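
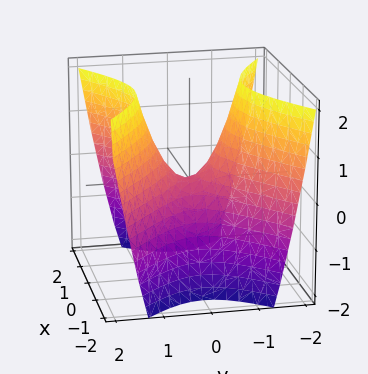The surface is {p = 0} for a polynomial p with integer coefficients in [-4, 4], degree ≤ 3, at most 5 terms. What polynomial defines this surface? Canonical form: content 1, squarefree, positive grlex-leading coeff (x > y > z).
2*x^2 - 3*y^2 + 2*z

First, the degree is 2 — a hyperbolic paraboloid; a quadric.
Then, symmetries: mirror symmetry y ↦ −y ⇒ only even powers of y; mirror symmetry x ↦ −x ⇒ only even powers of x.
Then, observable constraints: it meets the z-axis at z = 0 (among the integer gridlines); one x-axis crossing is at x = 0; it crosses the y-axis at the gridline y = 0.
Finally, matching integer coefficients to the picture gives p.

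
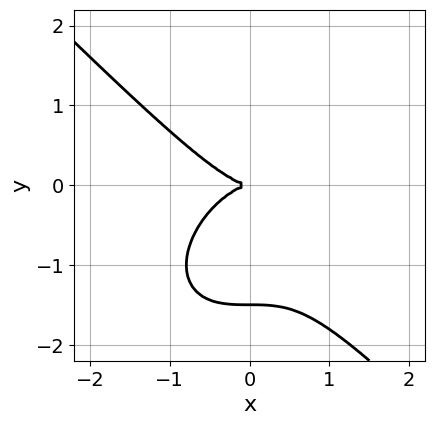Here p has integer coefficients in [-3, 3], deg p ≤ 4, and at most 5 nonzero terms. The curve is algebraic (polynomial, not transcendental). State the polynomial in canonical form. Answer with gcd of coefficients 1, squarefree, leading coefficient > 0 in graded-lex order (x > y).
2*x^3 + 2*y^3 + 3*y^2

(a) deg p = 3. A generic line meets the curve in up to 3 points.
(b) Checking where it meets the axes: it meets the y-axis at y = 0 (among the integer gridlines); it crosses the x-axis at the gridline x = 0.
(c) Fitting integer coefficients to these (and the overall shape) gives p.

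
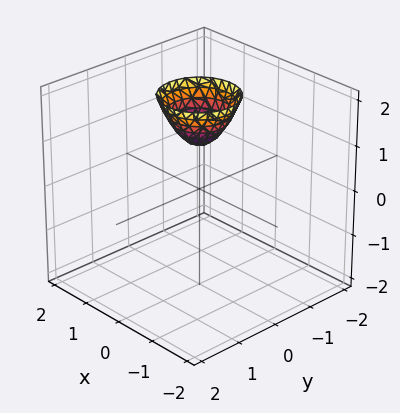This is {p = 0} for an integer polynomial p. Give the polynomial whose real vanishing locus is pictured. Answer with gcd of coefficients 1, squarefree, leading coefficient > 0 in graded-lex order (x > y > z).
Degree: a generic line meets the surface in up to 2 points, so deg p = 2.
By symmetry, the z-axis is an axis of rotation, so x and y enter only as x² + y².
Against the integer gridlines: it crosses the z-axis at the gridline z = 1; it misses every integer gridline on the y-axis; it misses every integer gridline on the x-axis; a circular section at z = 2 has radius between 0 and 1.
Matching integer coefficients to the picture gives p.

3*x^2 + 3*y^2 - 2*z + 2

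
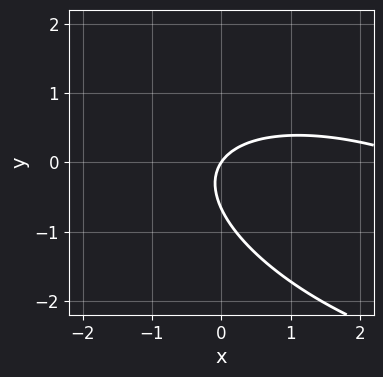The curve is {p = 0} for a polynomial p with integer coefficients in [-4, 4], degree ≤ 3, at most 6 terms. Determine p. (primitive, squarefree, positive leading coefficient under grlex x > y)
Degree: a generic line meets the curve in up to 2 points, so deg p = 2.
From the visible intercepts: it meets the y-axis at y = 0 (among the integer gridlines); one x-axis crossing is at x = 0.
Together with the visible shape, these determine p as stated.

x^2 + 2*x*y + 3*y^2 - 3*x + 2*y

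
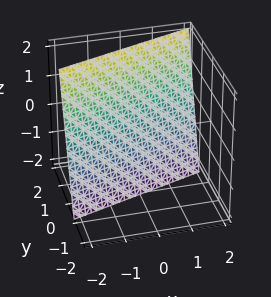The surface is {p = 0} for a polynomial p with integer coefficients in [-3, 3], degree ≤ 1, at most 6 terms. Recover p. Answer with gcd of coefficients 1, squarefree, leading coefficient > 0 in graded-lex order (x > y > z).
First, deg p = 1. The surface is flat (a plane).
Then, checking where it meets the axes: one x-axis crossing is at x = -2; it meets the z-axis at z = -2 (among the integer gridlines).
Finally, together with the visible shape, these determine p as stated.

x - 3*y + z + 2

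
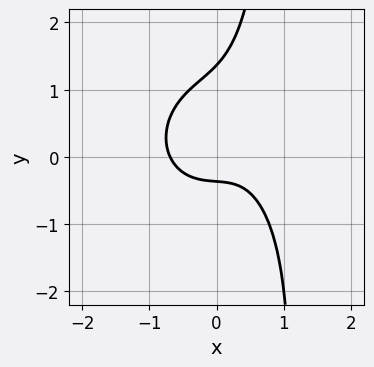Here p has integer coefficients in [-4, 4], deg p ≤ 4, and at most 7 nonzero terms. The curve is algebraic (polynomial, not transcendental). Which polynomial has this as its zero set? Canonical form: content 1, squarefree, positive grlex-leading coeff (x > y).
3*x^3 + 2*x*y^2 - 2*y^2 + 2*y + 1

(a) deg p = 3. The shape is more complex than any degree-2 curve.
(b) Putting this together gives p.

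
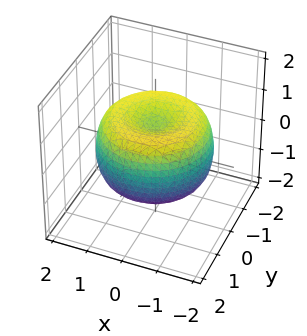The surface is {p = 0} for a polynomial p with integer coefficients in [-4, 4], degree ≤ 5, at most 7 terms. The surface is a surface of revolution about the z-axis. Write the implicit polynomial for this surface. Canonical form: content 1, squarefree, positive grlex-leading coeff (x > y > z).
x^4 + 2*x^2*y^2 + y^4 - 2*x^2 - 2*y^2 + 2*z^2 - 1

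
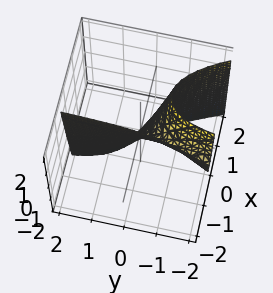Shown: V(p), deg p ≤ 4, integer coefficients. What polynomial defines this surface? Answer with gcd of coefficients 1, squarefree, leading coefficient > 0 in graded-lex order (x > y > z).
(a) The degree is 3 — no degree-2 surface has this shape.
(b) From the visible intercepts: it crosses the y-axis at the gridline y = 0; it meets the x-axis at x = 0 (among the integer gridlines).
(c) Fitting integer coefficients to these (and the overall shape) gives p.

2*x^3 + 3*x*y + x + 2*y + z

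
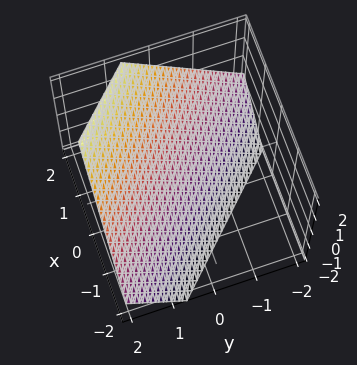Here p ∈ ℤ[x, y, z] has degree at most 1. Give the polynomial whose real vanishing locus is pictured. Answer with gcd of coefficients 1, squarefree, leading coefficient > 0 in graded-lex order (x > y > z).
3*x + 3*y - 3*z - 2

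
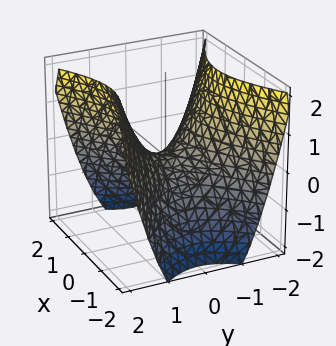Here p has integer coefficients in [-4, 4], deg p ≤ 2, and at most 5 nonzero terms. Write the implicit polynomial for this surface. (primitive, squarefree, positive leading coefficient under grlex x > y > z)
2*x^2 - 3*y^2 + 3*z

First, degree: a saddle surface; a quadric, so deg p = 2.
Next, symmetries: it's symmetric under x → −x, forcing even powers of x; it's symmetric under y → −y, forcing even powers of y.
Next, observable constraints: it meets the y-axis at y = 0 (among the integer gridlines); it meets the x-axis at x = 0 (among the integer gridlines); it crosses the z-axis at the gridline z = 0.
Finally, putting this together gives p.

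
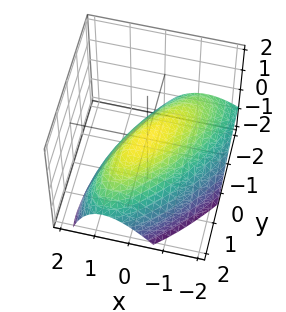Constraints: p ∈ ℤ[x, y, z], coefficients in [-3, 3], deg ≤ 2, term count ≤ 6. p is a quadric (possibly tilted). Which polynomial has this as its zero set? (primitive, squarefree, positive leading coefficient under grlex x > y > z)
2*x^2 - 2*x*y - x*z + y^2 + 3*z

First, the degree is 2 — no degree-1 surface has this shape.
Then, against the integer gridlines: it crosses the z-axis at the gridline z = 0; it meets the y-axis at y = 0 (among the integer gridlines).
Finally, solving for integer coefficients yields p as stated.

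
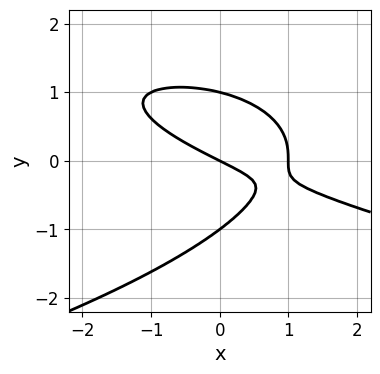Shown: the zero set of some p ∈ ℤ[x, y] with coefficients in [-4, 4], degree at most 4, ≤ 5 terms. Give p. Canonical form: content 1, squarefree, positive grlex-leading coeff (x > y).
2*y^3 + x^2 + 2*x*y - x - 2*y

1. deg p = 3. The shape is more complex than any degree-2 curve.
2. Reading off the gridlines: among the integer gridlines, it crosses the y-axis at y ∈ {-1, 0, 1}; among the integer gridlines, it crosses the x-axis at x ∈ {0, 1}.
3. Assembling these constraints gives the stated polynomial.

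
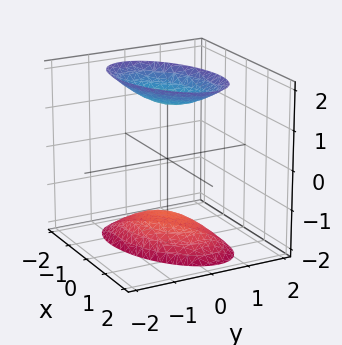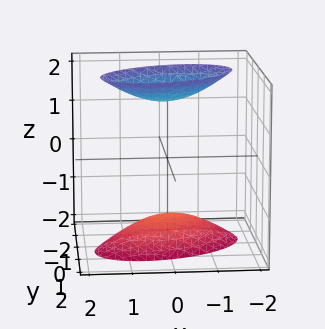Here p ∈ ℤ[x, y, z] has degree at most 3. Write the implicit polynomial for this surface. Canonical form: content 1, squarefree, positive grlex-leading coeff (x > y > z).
(a) The picture has 2 separate pieces. Treating them together as one polynomial.
(b) deg p = 2. A generic line meets the surface in up to 2 points.
(c) From the visible intercepts: the surface avoids every integer y-axis point in the box; it misses every integer gridline on the x-axis.
(d) Assembling these constraints gives the stated polynomial.

x^2 - x*y + 2*y^2 - z^2 + 2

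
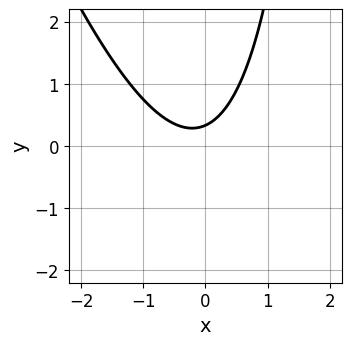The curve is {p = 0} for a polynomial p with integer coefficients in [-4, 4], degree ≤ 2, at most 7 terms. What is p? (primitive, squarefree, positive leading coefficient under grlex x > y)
3*x^2 + x*y + x - 3*y + 1

First, the degree is 2 — the shape is more complex than any degree-1 curve.
Then, from the visible intercepts: it misses every integer gridline on the x-axis.
Finally, together with the visible shape, these determine p as stated.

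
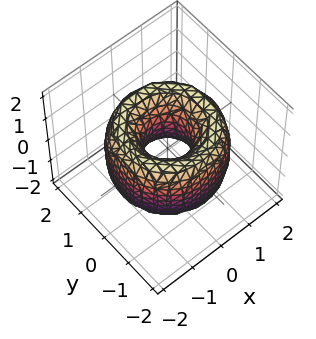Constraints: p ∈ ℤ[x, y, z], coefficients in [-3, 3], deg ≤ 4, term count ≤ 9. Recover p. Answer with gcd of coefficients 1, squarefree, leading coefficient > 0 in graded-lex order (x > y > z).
x^4 + 2*x^2*y^2 + y^4 - 3*x^2 - 3*y^2 + z^2 + 1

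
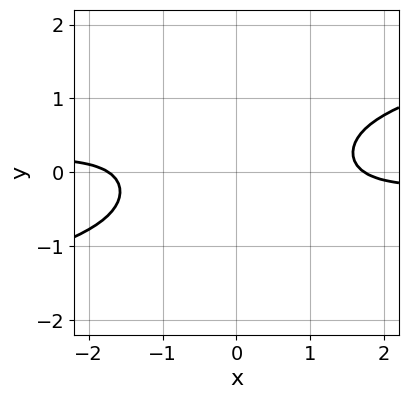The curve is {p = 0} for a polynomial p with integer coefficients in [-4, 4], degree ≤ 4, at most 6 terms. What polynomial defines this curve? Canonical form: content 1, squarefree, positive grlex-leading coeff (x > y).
x^3*y - 3*x^2*y^2 + x^2 - 3

The degree is 4 — no degree-3 curve has this shape.
Against the integer gridlines: it misses every integer gridline on the y-axis.
These observations pin down the coefficients.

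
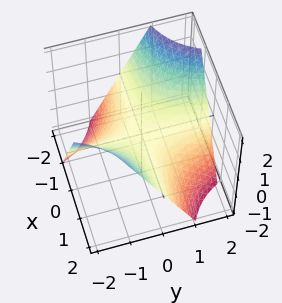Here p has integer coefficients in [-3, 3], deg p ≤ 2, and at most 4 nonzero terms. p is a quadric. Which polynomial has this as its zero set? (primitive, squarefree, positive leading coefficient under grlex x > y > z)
First, deg p = 2. A saddle surface; a quadric.
Next, against the integer gridlines: the visible x-axis segment lies entirely on the surface; one z-axis crossing is at z = 0; every point of the y-axis in the box is on the surface.
Finally, solving for integer coefficients yields p as stated.

x*y + z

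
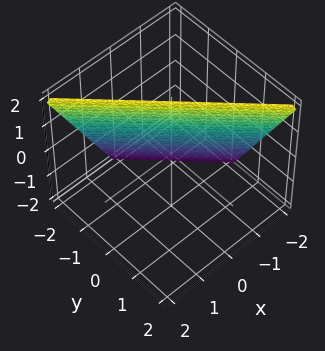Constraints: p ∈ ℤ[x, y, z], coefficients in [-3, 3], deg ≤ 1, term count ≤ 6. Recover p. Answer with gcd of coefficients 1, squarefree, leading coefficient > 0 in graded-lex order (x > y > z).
1. deg p = 1.
2. Reading off the gridlines: it meets the y-axis at y = -1 (among the integer gridlines); it crosses the x-axis at the gridline x = -1.
3. Together with the visible shape, these determine p as stated.

2*x + 2*y - z + 2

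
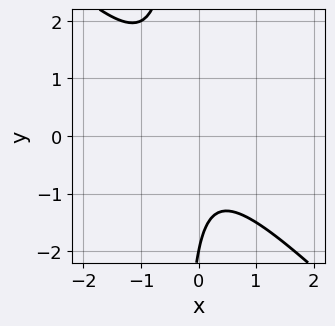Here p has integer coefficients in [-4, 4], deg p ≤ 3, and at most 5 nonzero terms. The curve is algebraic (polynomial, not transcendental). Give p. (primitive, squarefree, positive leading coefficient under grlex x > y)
First, degree: no degree-1 curve has this shape, so deg p = 2.
Then, reading off the gridlines: it misses every integer gridline on the x-axis; it crosses the y-axis at the gridline y = -2.
Finally, together with the visible shape, these determine p as stated.

3*x^2 + 3*x*y + x + y + 2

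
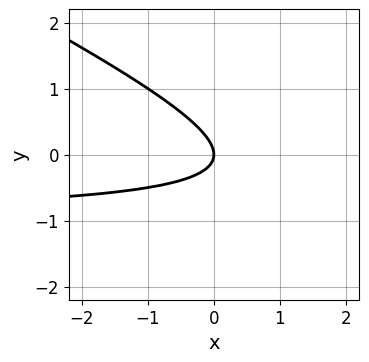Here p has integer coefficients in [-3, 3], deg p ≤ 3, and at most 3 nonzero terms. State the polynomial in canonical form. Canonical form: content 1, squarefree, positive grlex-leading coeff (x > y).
The degree is 2 — the shape is more complex than any degree-1 curve.
Checking where it meets the axes: it meets the x-axis at x = 0 (among the integer gridlines); one y-axis crossing is at y = 0.
Solving for integer coefficients yields p as stated.

x*y + 2*y^2 + x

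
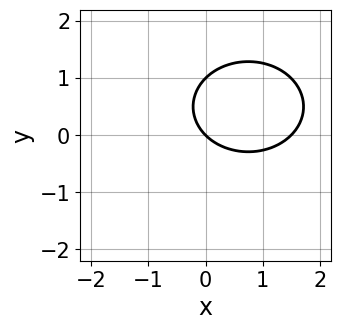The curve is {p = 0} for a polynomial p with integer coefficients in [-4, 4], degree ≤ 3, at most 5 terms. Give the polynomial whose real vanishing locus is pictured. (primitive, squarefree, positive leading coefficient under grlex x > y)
2*x^2 + 3*y^2 - 3*x - 3*y

(a) deg p = 2. No degree-1 curve has this shape.
(b) Reading off the gridlines: it crosses the x-axis at the gridline x = 0; among the integer gridlines, it crosses the y-axis at y ∈ {0, 1}.
(c) Assembling these constraints gives the stated polynomial.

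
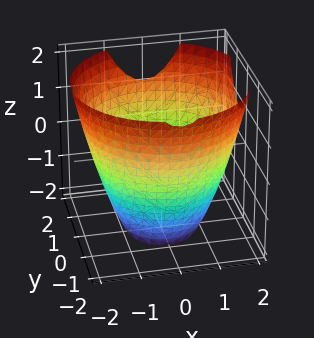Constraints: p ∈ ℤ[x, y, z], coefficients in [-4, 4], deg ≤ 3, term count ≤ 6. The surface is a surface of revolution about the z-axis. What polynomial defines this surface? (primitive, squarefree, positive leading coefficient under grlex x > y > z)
x^2 + y^2 - z - 3

First, degree: a generic line meets the surface in up to 2 points, so deg p = 2.
Then, by symmetry, the z-axis is an axis of rotation, so x and y enter only as x² + y².
Then, against the integer gridlines: no z-intercept at any integer in the box; a circular section at z = -2 has radius exactly 1.
Finally, these observations pin down the coefficients.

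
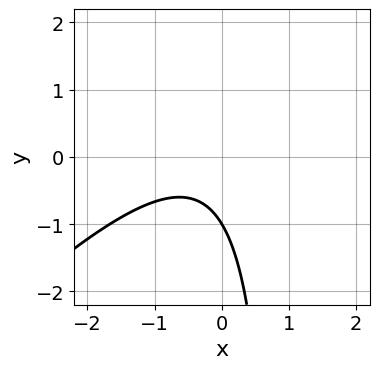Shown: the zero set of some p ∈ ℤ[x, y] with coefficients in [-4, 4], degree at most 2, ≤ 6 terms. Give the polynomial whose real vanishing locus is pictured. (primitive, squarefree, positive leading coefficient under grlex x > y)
3*x^2 - 3*x*y + 2*x + 3*y + 3

First, the degree is 2 — a generic line meets the curve in up to 2 points.
Then, from the visible intercepts: one y-axis crossing is at y = -1; it misses every integer gridline on the x-axis.
Finally, putting this together gives p.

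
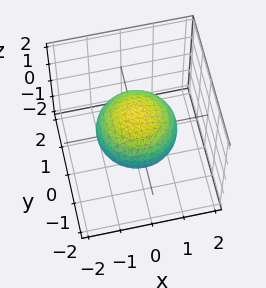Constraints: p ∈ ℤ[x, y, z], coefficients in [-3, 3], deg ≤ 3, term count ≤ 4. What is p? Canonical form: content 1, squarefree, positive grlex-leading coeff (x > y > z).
2*x^2 + 2*y^2 + 3*z^2 - 3

1. deg p = 2.
2. Symmetries: rotational symmetry about the z-axis ⇒ p depends on x, y only through x² + y².
3. From the visible intercepts: the z-axis gridline crossings are at z ∈ {-1, 1}; a circular section at z = 0 has radius between 1 and 2.
4. Assembling these constraints gives the stated polynomial.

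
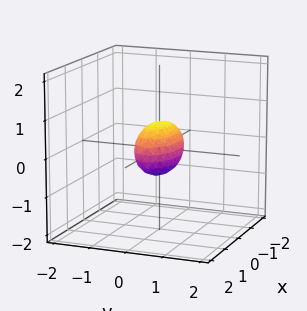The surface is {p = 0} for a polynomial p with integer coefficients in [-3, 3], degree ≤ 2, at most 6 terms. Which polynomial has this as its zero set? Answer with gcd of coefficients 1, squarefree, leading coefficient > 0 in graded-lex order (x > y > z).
x^2 + 3*y^2 + 2*z^2 - 1

1. Degree: a closed, bounded, convex surface; a quadric, so deg p = 2.
2. Symmetries: it's symmetric under z → −z, forcing even powers of z; it's symmetric under x → −x, forcing even powers of x; it's symmetric under y → −y, forcing even powers of y.
3. From the visible intercepts: among the integer gridlines, it crosses the x-axis at x ∈ {-1, 1}.
4. Matching integer coefficients to the picture gives p.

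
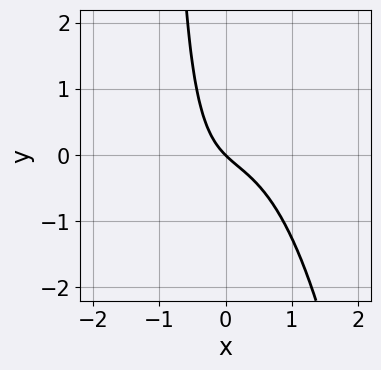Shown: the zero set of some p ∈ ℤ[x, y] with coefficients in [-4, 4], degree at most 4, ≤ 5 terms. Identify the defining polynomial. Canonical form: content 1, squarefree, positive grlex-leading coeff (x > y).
3*x^3 + 2*x*y + 2*x + 2*y

First, degree: no degree-2 curve has this shape, so deg p = 3.
Next, against the integer gridlines: it meets the x-axis at x = 0 (among the integer gridlines); it crosses the y-axis at the gridline y = 0.
Finally, solving for integer coefficients yields p as stated.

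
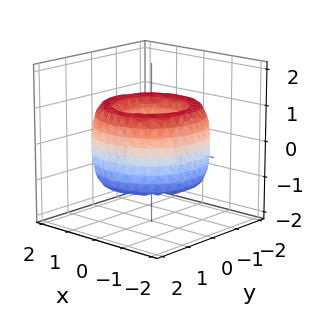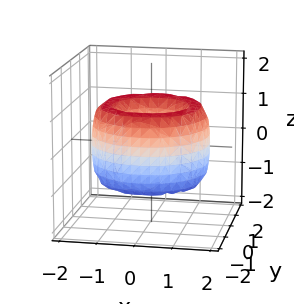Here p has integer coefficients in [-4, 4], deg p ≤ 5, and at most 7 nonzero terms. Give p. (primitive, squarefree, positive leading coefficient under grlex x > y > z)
x^4 + 2*x^2*y^2 + y^4 - 3*x^2 - 3*y^2 + z^2 + 1

Degree: no degree-3 surface has this shape, so deg p = 4.
Symmetries: rotational symmetry about the z-axis ⇒ p depends on x, y only through x² + y².
Observable constraints: it misses every integer gridline on the z-axis; a circular section at z = 0 has radius between 0 and 1.
Together with the visible shape, these determine p as stated.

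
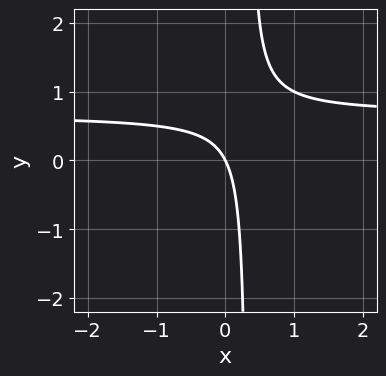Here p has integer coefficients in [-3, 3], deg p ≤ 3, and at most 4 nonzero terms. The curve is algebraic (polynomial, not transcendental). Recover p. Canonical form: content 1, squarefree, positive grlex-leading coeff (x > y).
3*x*y - 2*x - y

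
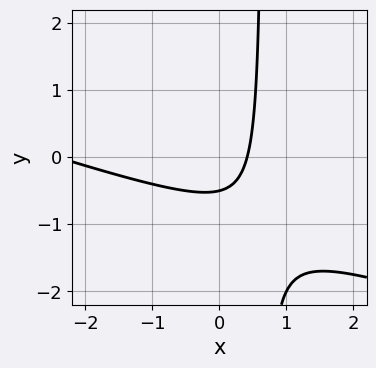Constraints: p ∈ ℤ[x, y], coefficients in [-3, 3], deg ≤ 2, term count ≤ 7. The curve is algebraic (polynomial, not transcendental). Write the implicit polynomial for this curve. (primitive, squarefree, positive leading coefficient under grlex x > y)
x^2 + 3*x*y + 2*x - 2*y - 1

1. Degree: no degree-1 curve has this shape, so deg p = 2.
2. Matching integer coefficients to the picture gives p.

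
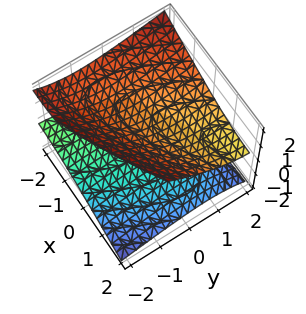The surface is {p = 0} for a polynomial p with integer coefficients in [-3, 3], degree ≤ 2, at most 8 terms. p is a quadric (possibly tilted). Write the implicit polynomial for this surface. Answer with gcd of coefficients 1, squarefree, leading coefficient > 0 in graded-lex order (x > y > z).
I count 2 distinct pieces. Treating them together as one polynomial.
Degree: the shape is more complex than any degree-1 surface, so deg p = 2.
From the visible intercepts: the surface avoids every integer x-axis point in the box; no y-intercept at any integer in the box.
Putting this together gives p.

x^2 - 2*x*y + y^2 - 2*y*z - 3*z^2 + 2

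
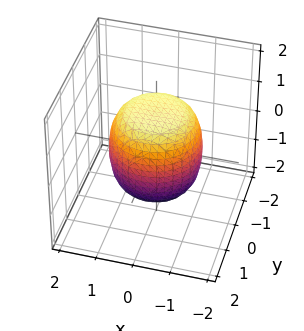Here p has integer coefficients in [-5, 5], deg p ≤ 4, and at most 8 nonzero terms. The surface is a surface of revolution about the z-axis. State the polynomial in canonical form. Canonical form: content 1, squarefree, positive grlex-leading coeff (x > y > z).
2*x^4 + 4*x^2*y^2 + 2*y^4 - x^2 - y^2 + 2*z^2 - 3

First, the degree is 4 — the shape is more complex than any degree-3 surface.
Next, symmetry: the z-axis is an axis of rotation, so x and y enter only as x² + y².
Next, reading off the gridlines: a circular section at z = -1 has radius exactly 1.
Finally, putting this together gives p.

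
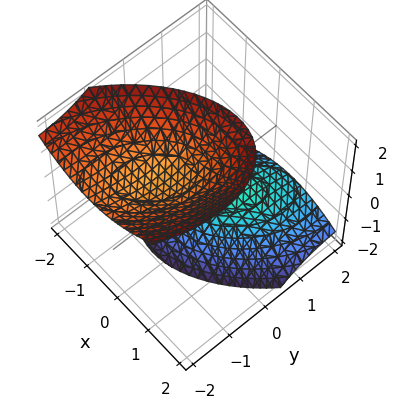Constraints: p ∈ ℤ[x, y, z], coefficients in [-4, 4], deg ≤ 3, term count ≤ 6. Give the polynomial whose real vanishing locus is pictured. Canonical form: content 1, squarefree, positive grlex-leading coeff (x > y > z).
First, I count 2 distinct pieces. They look like related sheets of one shape, so recover p as a whole.
Next, degree: no degree-1 surface has this shape, so deg p = 2.
Next, observable constraints: the surface avoids every integer x-axis point in the box; the z-axis gridline crossings are at z ∈ {-1, 1}.
Finally, putting this together gives p.

3*x^2 - 2*x*y + 2*y^2 + 3*y*z - 2*z^2 + 2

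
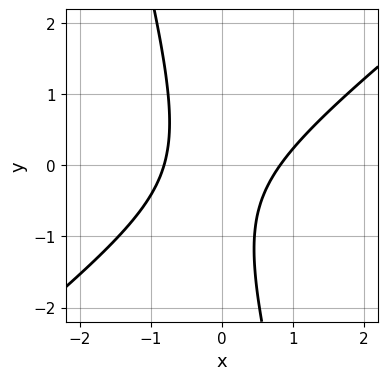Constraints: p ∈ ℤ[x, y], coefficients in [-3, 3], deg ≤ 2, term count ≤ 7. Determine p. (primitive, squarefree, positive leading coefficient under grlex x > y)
3*x^2 - 3*x*y - y^2 - y - 2

(a) deg p = 2. The shape is more complex than any degree-1 curve.
(b) From the visible intercepts: it misses every integer gridline on the y-axis.
(c) Solving for integer coefficients yields p as stated.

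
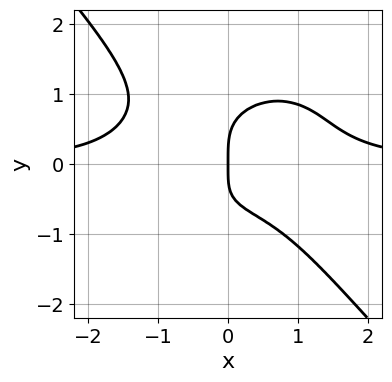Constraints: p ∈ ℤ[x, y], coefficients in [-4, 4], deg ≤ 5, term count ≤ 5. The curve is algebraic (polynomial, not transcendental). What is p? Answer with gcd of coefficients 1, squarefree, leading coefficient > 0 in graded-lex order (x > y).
3*x^3*y + x*y^3 + 3*y^4 - 2*x*y - 3*x

Degree: no degree-3 curve has this shape, so deg p = 4.
Against the integer gridlines: one x-axis crossing is at x = 0; it meets the y-axis at y = 0 (among the integer gridlines).
Matching integer coefficients to the picture gives p.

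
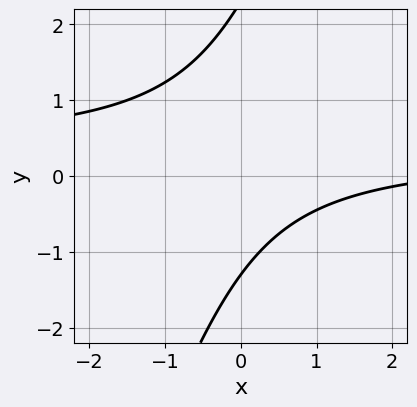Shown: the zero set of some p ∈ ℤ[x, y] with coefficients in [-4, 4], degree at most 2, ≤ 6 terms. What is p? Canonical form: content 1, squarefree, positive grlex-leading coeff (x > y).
3*x*y - y^2 - x + y + 3

1. The degree is 2 — no degree-1 curve has this shape.
2. Observable constraints: no x-intercept at any integer in the box.
3. Putting this together gives p.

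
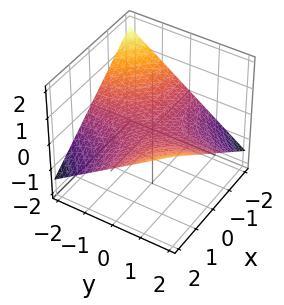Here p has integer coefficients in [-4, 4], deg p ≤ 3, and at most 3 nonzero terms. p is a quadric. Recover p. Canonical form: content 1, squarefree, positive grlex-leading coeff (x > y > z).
x*y - 3*z

Degree: a saddle surface; a quadric, so deg p = 2.
From the visible intercepts: one z-axis crossing is at z = 0; every point of the y-axis in the box is on the surface; the visible x-axis segment lies entirely on the surface.
These observations pin down the coefficients.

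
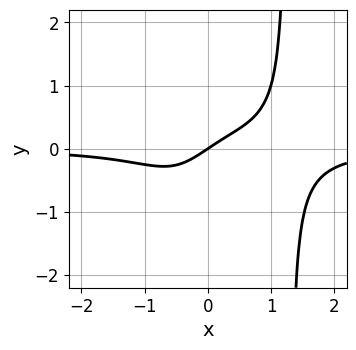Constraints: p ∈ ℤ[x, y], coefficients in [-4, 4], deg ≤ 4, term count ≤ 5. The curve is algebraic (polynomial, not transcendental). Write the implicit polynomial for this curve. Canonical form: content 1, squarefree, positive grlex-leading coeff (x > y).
3*x^3*y - 2*x^2*y + 2*x - 3*y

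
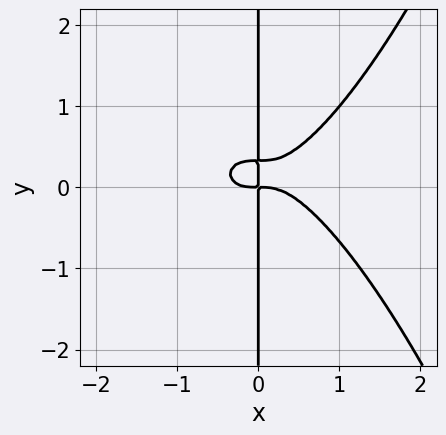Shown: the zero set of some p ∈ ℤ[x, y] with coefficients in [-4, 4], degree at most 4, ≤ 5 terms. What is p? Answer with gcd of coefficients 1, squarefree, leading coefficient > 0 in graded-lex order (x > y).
2*x^4 - 3*x*y^2 + x*y

1. The degree is 4 — the shape is more complex than any degree-3 curve.
2. From the visible intercepts: every point of the y-axis in the box is on the curve.
3. The integer polynomial consistent with all of this is the stated p.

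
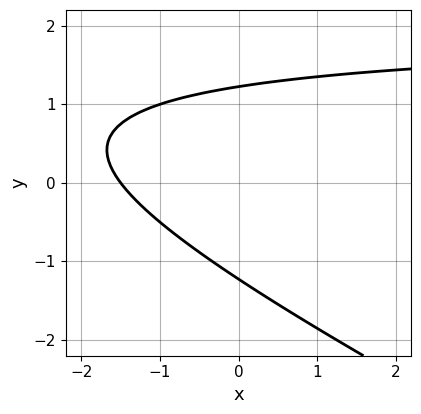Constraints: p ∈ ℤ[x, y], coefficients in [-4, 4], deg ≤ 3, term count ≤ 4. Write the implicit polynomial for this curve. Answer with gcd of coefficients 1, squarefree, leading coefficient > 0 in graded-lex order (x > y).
(a) Degree: the shape is more complex than any degree-1 curve, so deg p = 2.
(b) Matching integer coefficients to the picture gives p.

x*y + 2*y^2 - 2*x - 3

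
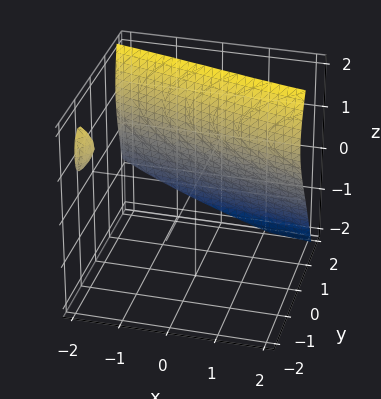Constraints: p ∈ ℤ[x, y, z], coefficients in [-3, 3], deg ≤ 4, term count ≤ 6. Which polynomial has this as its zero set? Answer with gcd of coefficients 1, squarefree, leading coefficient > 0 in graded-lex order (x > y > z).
y^3 + x*y - z^2 + 2*z - 2

(a) There are 2 components. Treating them together as one polynomial.
(b) The degree is 3 — no degree-2 surface has this shape.
(c) From the visible intercepts: the surface avoids every integer x-axis point in the box; no z-intercept at any integer in the box.
(d) Solving for integer coefficients yields p as stated.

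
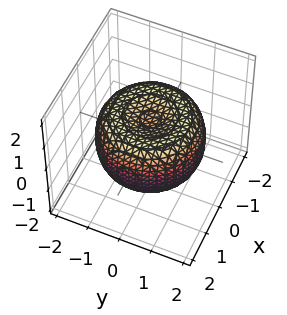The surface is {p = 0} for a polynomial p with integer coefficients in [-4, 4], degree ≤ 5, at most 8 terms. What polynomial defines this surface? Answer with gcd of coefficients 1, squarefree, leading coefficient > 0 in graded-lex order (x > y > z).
(a) deg p = 4.
(b) By symmetry, the surface is invariant under rotation about z: p = q(x² + y², z).
(c) Reading off the gridlines: a circular section at z = -1 has radius exactly 1.
(d) The integer polynomial consistent with all of this is the stated p.

x^4 + 2*x^2*y^2 + y^4 - 2*x^2 - 2*y^2 + 2*z^2 - 1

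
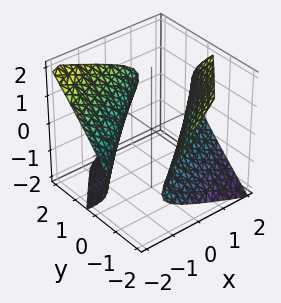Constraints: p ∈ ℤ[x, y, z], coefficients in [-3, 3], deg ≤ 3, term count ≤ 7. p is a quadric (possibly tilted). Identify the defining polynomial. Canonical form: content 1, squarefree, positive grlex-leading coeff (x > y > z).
1. The picture has 2 separate pieces. They look like related sheets of one shape, so recover p as a whole.
2. The degree is 2 — a generic line meets the surface in up to 2 points.
3. From the axis intercepts and sections: it misses every integer gridline on the z-axis.
4. Assembling these constraints gives the stated polynomial.

x^2 - 3*x*y + 2*x*z + 2*y^2 - 3*z^2 - 3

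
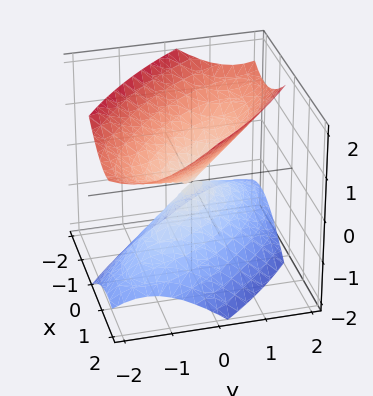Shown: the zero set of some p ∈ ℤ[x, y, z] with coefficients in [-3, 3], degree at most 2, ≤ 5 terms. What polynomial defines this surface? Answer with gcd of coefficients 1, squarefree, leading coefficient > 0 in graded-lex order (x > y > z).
1. The picture has 2 separate pieces. They look like related sheets of one shape, so recover p as a whole.
2. The degree is 2 — a generic line meets the surface in up to 2 points.
3. Checking where it meets the axes: one z-axis crossing is at z = 0; it meets the x-axis at x = 0 (among the integer gridlines).
4. Assembling these constraints gives the stated polynomial.

2*x^2 + 3*x*y + 2*y^2 - 2*z^2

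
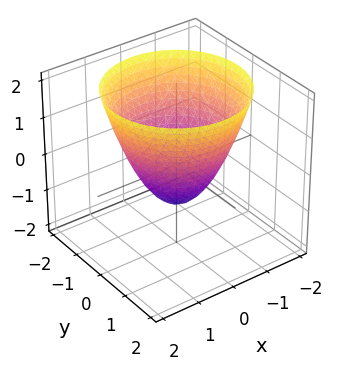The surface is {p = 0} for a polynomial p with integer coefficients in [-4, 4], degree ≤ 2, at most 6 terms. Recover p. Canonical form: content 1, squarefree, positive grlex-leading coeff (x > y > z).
x^2 + y^2 - z - 1

1. Degree: a generic line meets the surface in up to 2 points, so deg p = 2.
2. By symmetry, the surface is invariant under rotation about z: p = q(x² + y², z).
3. From the axis intercepts and sections: it meets the z-axis at z = -1 (among the integer gridlines); the y-axis gridline crossings are at y ∈ {-1, 1}; the x-axis gridline crossings are at x ∈ {-1, 1}; a circular section at z = 2 has radius between 1 and 2.
4. Fitting integer coefficients to these (and the overall shape) gives p.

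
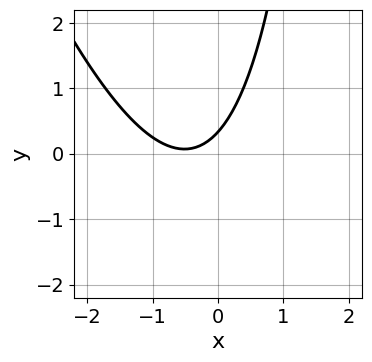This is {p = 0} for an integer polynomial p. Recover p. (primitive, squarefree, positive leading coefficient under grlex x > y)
Degree: a generic line meets the curve in up to 2 points, so deg p = 2.
Observable constraints: the curve avoids every integer x-axis point in the box.
These observations pin down the coefficients.

3*x^2 + x*y + 3*x - 3*y + 1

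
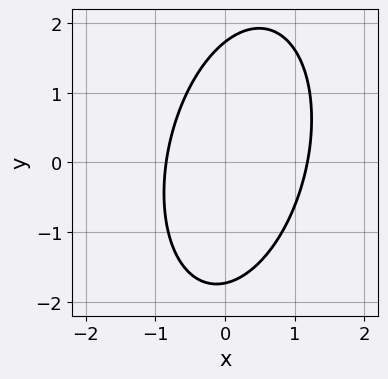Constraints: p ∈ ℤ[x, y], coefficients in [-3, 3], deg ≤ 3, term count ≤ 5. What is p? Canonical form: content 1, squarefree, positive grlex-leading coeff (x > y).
3*x^2 - x*y + y^2 - x - 3

First, degree: the shape is more complex than any degree-1 curve, so deg p = 2.
Finally, the integer polynomial consistent with all of this is the stated p.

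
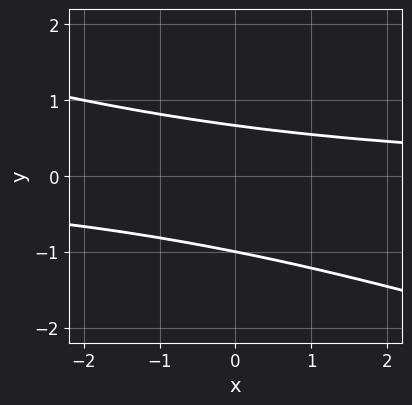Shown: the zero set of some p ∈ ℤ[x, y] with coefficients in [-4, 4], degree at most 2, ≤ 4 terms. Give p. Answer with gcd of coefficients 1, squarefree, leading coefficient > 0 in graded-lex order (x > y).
x*y + 3*y^2 + y - 2

(a) deg p = 2.
(b) Reading off the gridlines: one y-axis crossing is at y = -1; it misses every integer gridline on the x-axis.
(c) Putting this together gives p.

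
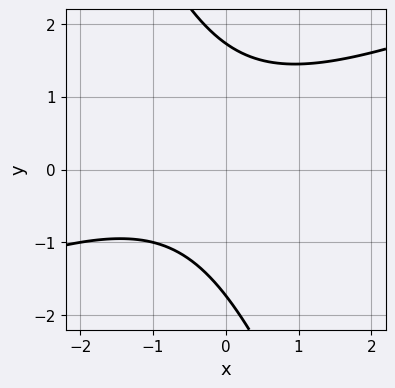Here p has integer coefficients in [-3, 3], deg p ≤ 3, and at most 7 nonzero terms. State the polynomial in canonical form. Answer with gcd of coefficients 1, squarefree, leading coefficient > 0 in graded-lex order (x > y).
x^2 - 2*x*y - y^2 + x + 3

First, degree: the shape is more complex than any degree-1 curve, so deg p = 2.
Then, from the axis intercepts and sections: no x-intercept at any integer in the box.
Finally, matching integer coefficients to the picture gives p.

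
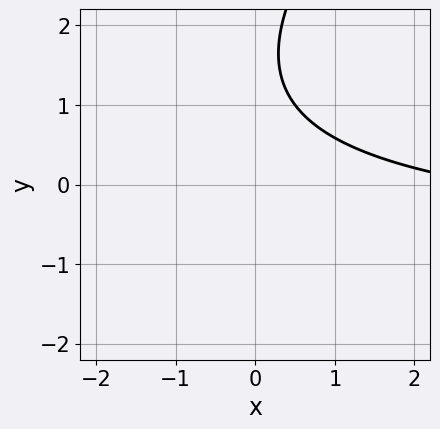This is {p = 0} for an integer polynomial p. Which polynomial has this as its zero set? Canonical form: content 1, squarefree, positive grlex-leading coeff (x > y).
Degree: no degree-1 curve has this shape, so deg p = 2.
Reading off the gridlines: no x-intercept at any integer in the box; no y-intercept at any integer in the box.
These observations pin down the coefficients.

x*y - y^2 + x + 3*y - 3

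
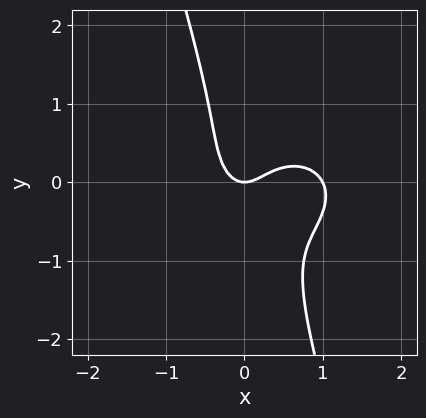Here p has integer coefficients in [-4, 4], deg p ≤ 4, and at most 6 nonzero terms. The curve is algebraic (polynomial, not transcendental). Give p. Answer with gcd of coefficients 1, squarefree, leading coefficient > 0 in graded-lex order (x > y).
2*x^3 + 3*x*y^2 + y^3 - 2*x^2 + y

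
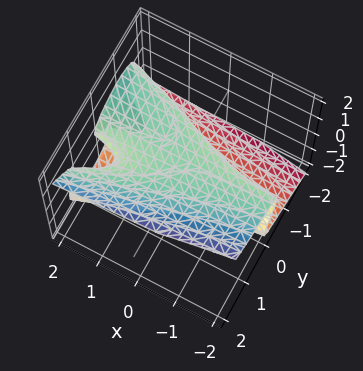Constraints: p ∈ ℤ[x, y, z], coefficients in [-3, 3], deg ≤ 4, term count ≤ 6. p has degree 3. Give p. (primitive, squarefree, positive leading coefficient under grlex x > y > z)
Degree: a generic line meets the surface in up to 3 points, so deg p = 3.
From the axis intercepts and sections: it crosses the y-axis at the gridline y = 0; among the integer gridlines, it crosses the z-axis at z ∈ {-1, 0, 1}.
Together with the visible shape, these determine p as stated. Check: (1, 0, 0) on the x-axis lies on the surface, and p(1, 0, 0) = 0. ✓

2*y^3 - 3*z^3 - 2*x*y + 3*z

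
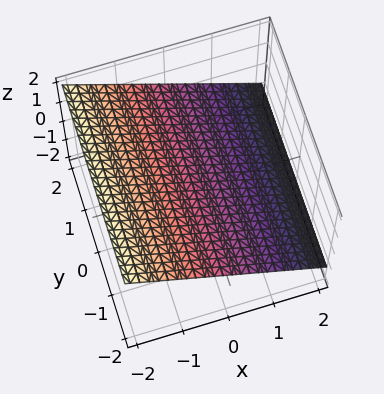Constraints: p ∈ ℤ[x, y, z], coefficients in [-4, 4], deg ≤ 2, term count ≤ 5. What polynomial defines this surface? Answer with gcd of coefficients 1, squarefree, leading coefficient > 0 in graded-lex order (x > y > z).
2*x + 3*z - 2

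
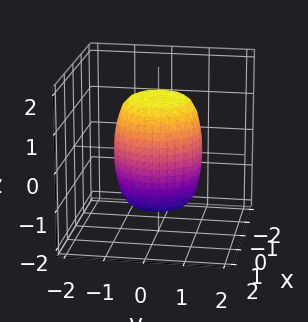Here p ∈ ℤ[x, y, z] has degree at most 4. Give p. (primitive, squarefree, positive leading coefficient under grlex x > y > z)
2*x^4 + 4*x^2*y^2 + 2*y^4 - x^2 - y^2 + z^2 - 2

First, degree: a generic line meets the surface in up to 4 points, so deg p = 4.
Then, symmetries: the surface is invariant under rotation about z: p = q(x² + y², z).
Next, from the visible intercepts: a circular section at z = 0 has radius between 1 and 2.
Finally, solving for integer coefficients yields p as stated.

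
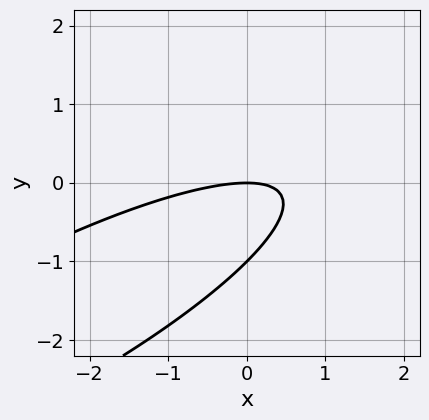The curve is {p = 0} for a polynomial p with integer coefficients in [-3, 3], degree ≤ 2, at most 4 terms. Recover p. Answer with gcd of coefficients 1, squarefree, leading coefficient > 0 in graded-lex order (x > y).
First, the degree is 2 — a generic line meets the curve in up to 2 points.
Then, against the integer gridlines: it meets the x-axis at x = 0 (among the integer gridlines); the y-axis gridline crossings are at y ∈ {-1, 0}.
Finally, solving for integer coefficients yields p as stated.

x^2 - 3*x*y + 3*y^2 + 3*y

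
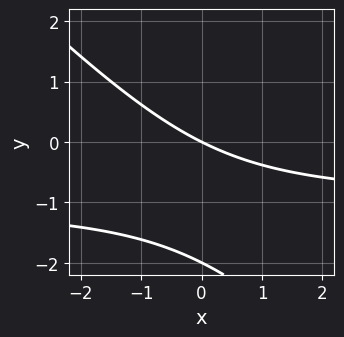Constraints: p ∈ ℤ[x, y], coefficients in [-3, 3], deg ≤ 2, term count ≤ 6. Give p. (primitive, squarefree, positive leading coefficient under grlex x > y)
x*y + y^2 + x + 2*y

1. The degree is 2 — the shape is more complex than any degree-1 curve.
2. Checking where it meets the axes: it meets the x-axis at x = 0 (among the integer gridlines); among the integer gridlines, it crosses the y-axis at y ∈ {-2, 0}.
3. Together with the visible shape, these determine p as stated.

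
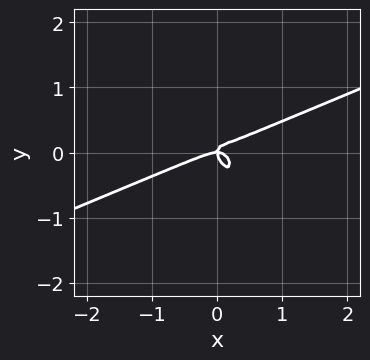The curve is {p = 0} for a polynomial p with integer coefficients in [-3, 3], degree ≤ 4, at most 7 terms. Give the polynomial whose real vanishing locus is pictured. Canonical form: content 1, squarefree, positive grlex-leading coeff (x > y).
1. Degree: a generic line meets the curve in up to 3 points, so deg p = 3.
2. Reading off the gridlines: one x-axis crossing is at x = 0; it crosses the y-axis at the gridline y = 0.
3. Putting this together gives p.

2*x^3 - 3*x^2*y - 3*x*y^2 - 3*y^3 + x*y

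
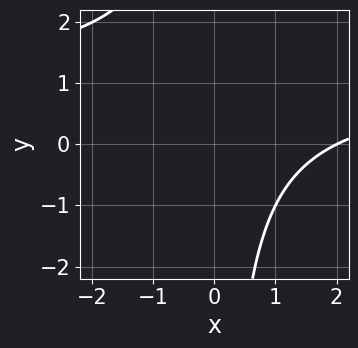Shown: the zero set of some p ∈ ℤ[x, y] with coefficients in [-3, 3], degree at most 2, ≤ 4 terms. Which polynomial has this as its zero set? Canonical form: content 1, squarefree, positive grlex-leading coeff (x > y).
x*y - x + 2

Degree: a generic line meets the curve in up to 2 points, so deg p = 2.
From the axis intercepts and sections: it misses every integer gridline on the y-axis; it crosses the x-axis at the gridline x = 2.
Fitting integer coefficients to these (and the overall shape) gives p.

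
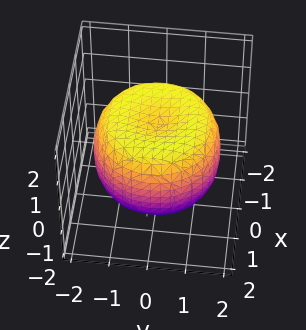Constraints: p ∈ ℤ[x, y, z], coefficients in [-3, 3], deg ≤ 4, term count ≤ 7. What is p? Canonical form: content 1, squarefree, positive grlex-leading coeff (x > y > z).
1. Degree: a generic line meets the surface in up to 4 points, so deg p = 4.
2. Symmetries: rotational symmetry about the z-axis ⇒ p depends on x, y only through x² + y².
3. Against the integer gridlines: the z-axis gridline crossings are at z ∈ {-1, 1}; a circular section at z = 0 has radius between 1 and 2.
4. Solving for integer coefficients yields p as stated.

x^4 + 2*x^2*y^2 + y^4 - 2*x^2 - 2*y^2 + 2*z^2 - 2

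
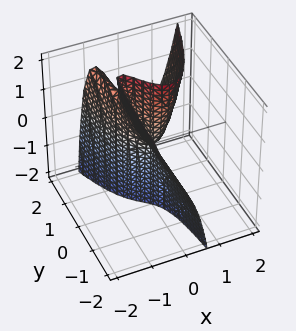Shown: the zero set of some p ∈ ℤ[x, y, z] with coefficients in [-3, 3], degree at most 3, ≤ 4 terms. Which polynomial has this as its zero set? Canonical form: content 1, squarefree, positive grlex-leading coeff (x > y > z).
1. The degree is 3 — the shape is more complex than any degree-2 surface.
2. Reading off the gridlines: the visible y-axis segment lies entirely on the surface; every point of the z-axis in the box is on the surface.
3. Assembling these constraints gives the stated polynomial.

3*x^3 - 2*x*y - x*z - y*z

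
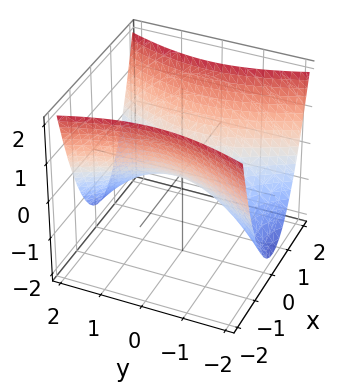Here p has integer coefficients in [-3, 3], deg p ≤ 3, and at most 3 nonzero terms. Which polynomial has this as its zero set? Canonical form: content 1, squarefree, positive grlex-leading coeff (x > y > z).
3*x^2 - y^2 - 3*z

(a) deg p = 2. A saddle surface; a quadric.
(b) Symmetries: mirror symmetry x ↦ −x ⇒ only even powers of x; the y ↦ −y reflection is a symmetry, so y appears only in even powers.
(c) Observable constraints: one z-axis crossing is at z = 0; one y-axis crossing is at y = 0.
(d) Together with the visible shape, these determine p as stated.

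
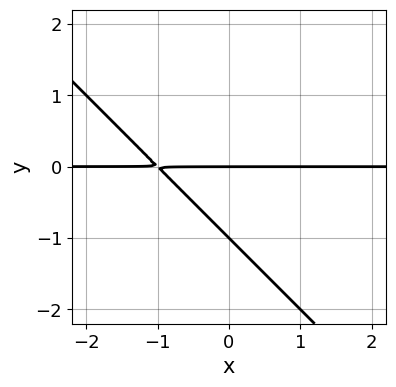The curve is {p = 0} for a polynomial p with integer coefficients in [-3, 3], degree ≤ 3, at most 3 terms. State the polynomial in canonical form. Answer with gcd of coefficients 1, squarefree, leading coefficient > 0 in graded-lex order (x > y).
x*y + y^2 + y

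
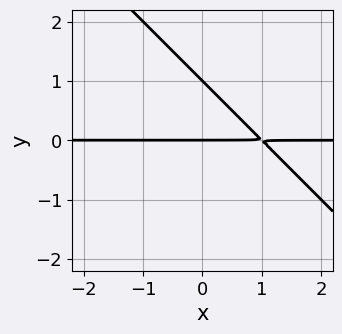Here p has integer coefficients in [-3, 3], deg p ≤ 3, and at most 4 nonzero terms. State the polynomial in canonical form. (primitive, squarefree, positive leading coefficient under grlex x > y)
x*y + y^2 - y

1. Degree: no degree-1 curve has this shape, so deg p = 2.
2. From the axis intercepts and sections: the y-axis gridline crossings are at y ∈ {0, 1}; every point of the x-axis in the box is on the curve.
3. The integer polynomial consistent with all of this is the stated p.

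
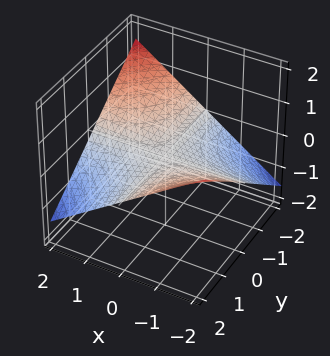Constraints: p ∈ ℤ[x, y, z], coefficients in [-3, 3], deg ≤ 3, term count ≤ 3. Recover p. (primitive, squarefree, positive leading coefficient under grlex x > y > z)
x*y + 3*z

(a) The degree is 2 — a hyperbolic paraboloid; a quadric.
(b) Checking where it meets the axes: it meets the z-axis at z = 0 (among the integer gridlines); the visible x-axis segment lies entirely on the surface.
(c) Putting this together gives p. Check: (0, -1, 0) on the y-axis lies on the surface, and p(0, -1, 0) = 0. ✓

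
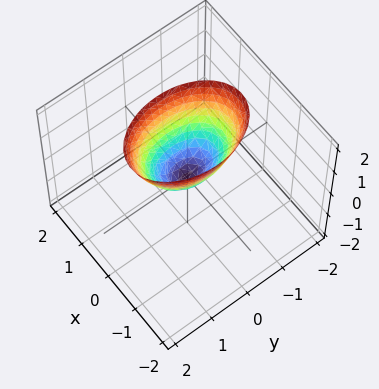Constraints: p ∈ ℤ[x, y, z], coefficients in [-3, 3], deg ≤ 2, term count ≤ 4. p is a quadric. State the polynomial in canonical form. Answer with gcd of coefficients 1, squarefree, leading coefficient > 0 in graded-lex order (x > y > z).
2*x^2 + y^2 - z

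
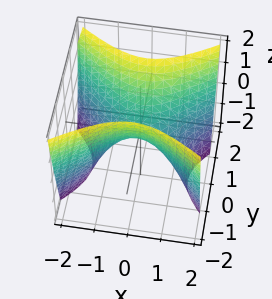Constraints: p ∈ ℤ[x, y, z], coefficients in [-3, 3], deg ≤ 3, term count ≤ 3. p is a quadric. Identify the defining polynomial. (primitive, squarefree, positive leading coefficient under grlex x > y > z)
2*x^2 - 3*y^2 + 2*z

1. The degree is 2 — a saddle surface; a quadric.
2. Symmetries: the y ↦ −y reflection is a symmetry, so y appears only in even powers; it's symmetric under x → −x, forcing even powers of x.
3. Against the integer gridlines: it crosses the z-axis at the gridline z = 0; it crosses the x-axis at the gridline x = 0; it meets the y-axis at y = 0 (among the integer gridlines).
4. Fitting integer coefficients to these (and the overall shape) gives p.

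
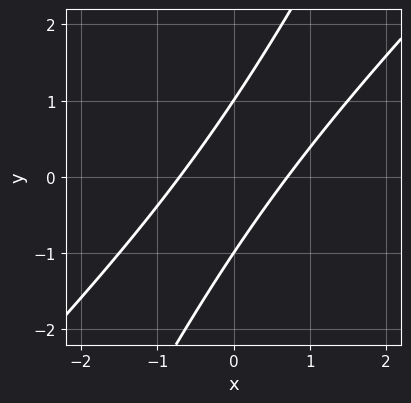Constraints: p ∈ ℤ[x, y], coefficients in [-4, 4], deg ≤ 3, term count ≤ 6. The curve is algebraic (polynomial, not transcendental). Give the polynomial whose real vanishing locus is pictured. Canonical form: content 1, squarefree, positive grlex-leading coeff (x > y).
2*x^2 - 3*x*y + y^2 - 1

Degree: no degree-1 curve has this shape, so deg p = 2.
Against the integer gridlines: the y-axis gridline crossings are at y ∈ {-1, 1}.
Fitting integer coefficients to these (and the overall shape) gives p.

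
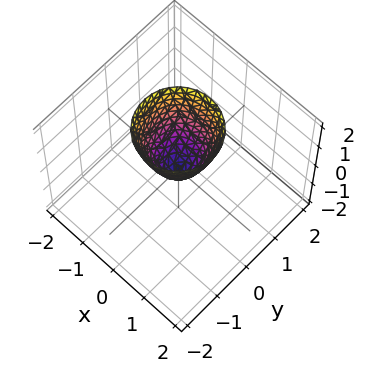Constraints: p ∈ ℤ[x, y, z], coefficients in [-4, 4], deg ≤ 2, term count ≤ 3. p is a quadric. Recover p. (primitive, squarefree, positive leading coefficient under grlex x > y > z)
2*x^2 + 2*y^2 - z

1. The degree is 2 — a single bowl opening along one axis; a quadric.
2. Symmetry: the surface is invariant under rotation about z: p = q(x² + y², z).
3. Checking where it meets the axes: a circular section at z = 2 has radius exactly 1; it crosses the x-axis at the gridline x = 0; it crosses the z-axis at the gridline z = 0.
4. Together with the visible shape, these determine p as stated.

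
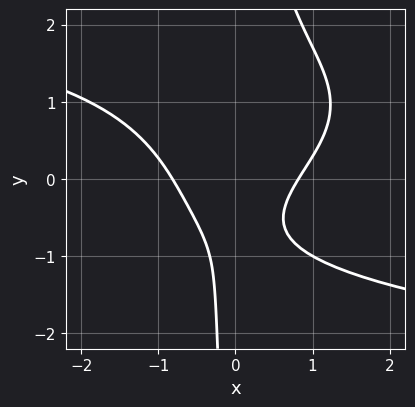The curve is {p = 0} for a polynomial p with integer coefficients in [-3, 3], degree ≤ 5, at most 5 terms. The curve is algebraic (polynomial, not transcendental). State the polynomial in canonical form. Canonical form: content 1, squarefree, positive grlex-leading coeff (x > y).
2*x*y^3 + 3*x^2 - 2*y^2 - 3*y - 2

(a) Degree: a generic line meets the curve in up to 4 points, so deg p = 4.
(b) From the axis intercepts and sections: it misses every integer gridline on the y-axis.
(c) Putting this together gives p.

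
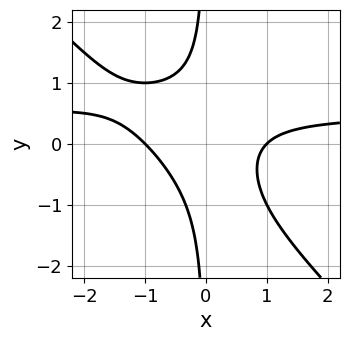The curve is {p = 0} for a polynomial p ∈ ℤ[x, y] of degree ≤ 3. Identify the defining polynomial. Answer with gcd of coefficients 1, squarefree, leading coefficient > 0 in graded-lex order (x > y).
2*x^2*y + 2*x*y^2 - x^2 + 1

(a) deg p = 3. A generic line meets the curve in up to 3 points.
(b) Against the integer gridlines: no y-intercept at any integer in the box; the x-axis gridline crossings are at x ∈ {-1, 1}.
(c) Fitting integer coefficients to these (and the overall shape) gives p.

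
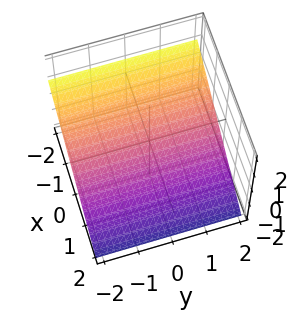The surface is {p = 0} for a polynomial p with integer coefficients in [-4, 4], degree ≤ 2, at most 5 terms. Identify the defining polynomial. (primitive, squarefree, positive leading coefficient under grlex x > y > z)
2*x + 3*z + 2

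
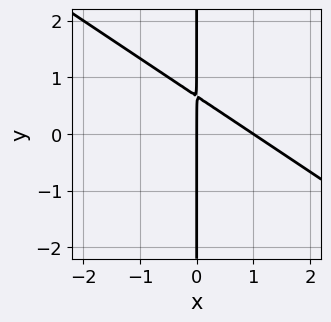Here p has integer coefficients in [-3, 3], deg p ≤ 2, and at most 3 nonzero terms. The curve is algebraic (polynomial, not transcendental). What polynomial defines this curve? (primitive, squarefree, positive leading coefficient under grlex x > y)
(a) deg p = 2.
(b) From the visible intercepts: among the integer gridlines, it crosses the x-axis at x ∈ {0, 1}; every point of the y-axis in the box is on the curve.
(c) Together with the visible shape, these determine p as stated.

2*x^2 + 3*x*y - 2*x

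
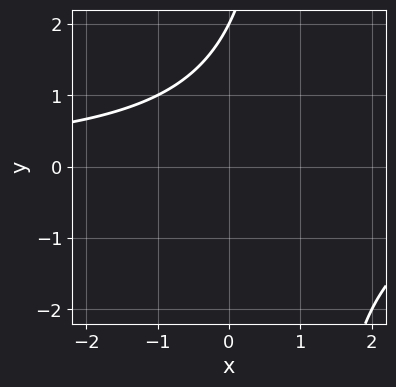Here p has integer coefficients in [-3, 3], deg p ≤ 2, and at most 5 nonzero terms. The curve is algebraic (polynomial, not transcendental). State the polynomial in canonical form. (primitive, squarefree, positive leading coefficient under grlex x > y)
x*y - y + 2

(a) The degree is 2 — a generic line meets the curve in up to 2 points.
(b) From the axis intercepts and sections: the curve avoids every integer x-axis point in the box; it meets the y-axis at y = 2 (among the integer gridlines).
(c) Together with the visible shape, these determine p as stated.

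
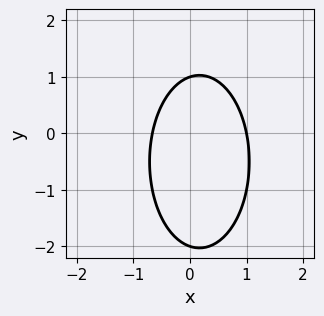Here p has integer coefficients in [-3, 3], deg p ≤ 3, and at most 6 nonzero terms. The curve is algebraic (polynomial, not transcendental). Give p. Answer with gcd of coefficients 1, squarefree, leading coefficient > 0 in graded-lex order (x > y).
3*x^2 + y^2 - x + y - 2

The degree is 2 — a generic line meets the curve in up to 2 points.
Against the integer gridlines: among the integer gridlines, it crosses the y-axis at y ∈ {-2, 1}; it crosses the x-axis at the gridline x = 1.
Matching integer coefficients to the picture gives p.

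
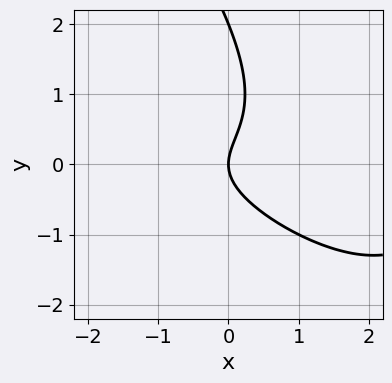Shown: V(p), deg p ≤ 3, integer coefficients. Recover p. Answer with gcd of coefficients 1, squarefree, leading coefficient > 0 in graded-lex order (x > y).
The degree is 3 — no degree-2 curve has this shape.
Reading off the gridlines: the y-axis gridline crossings are at y ∈ {0, 2}; it crosses the x-axis at the gridline x = 0.
Assembling these constraints gives the stated polynomial.

x^2*y + 2*x*y^2 + y^3 - 2*y^2 + 2*x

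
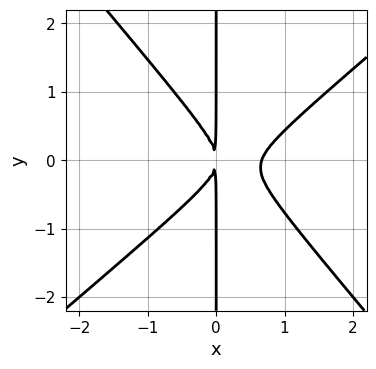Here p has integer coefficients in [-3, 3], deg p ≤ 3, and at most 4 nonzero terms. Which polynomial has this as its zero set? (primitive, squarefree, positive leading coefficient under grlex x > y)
The degree is 3 — the shape is more complex than any degree-2 curve.
Checking where it meets the axes: the visible y-axis segment lies entirely on the curve.
Fitting integer coefficients to these (and the overall shape) gives p.

3*x^3 - x^2*y - 3*x*y^2 - 2*x^2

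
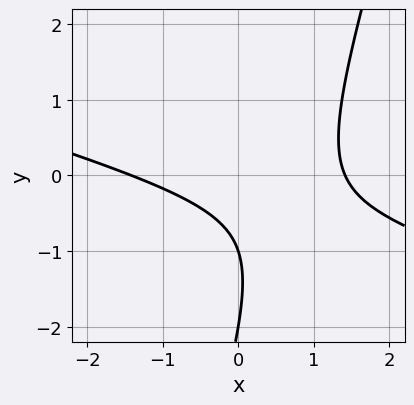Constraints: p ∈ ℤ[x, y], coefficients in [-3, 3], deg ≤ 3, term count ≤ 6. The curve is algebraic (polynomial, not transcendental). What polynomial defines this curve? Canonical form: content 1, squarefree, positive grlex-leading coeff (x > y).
1. deg p = 2. A generic line meets the curve in up to 2 points.
2. From the axis intercepts and sections: the y-axis gridline crossings are at y ∈ {-2, -1}.
3. The integer polynomial consistent with all of this is the stated p.

x^2 + 3*x*y - y^2 - 3*y - 2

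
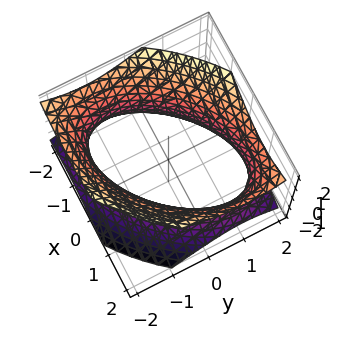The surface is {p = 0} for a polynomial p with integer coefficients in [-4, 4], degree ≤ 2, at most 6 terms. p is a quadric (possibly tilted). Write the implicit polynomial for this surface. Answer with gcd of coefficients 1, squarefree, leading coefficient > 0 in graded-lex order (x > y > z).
x^2 - x*y + y^2 - z^2 - 2

First, the degree is 2 — the shape is more complex than any degree-1 surface.
Next, observable constraints: it misses every integer gridline on the z-axis.
Finally, solving for integer coefficients yields p as stated.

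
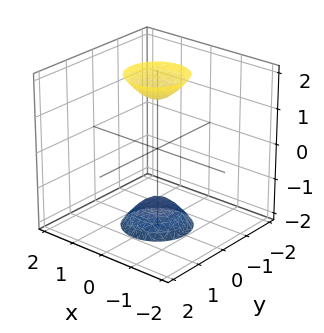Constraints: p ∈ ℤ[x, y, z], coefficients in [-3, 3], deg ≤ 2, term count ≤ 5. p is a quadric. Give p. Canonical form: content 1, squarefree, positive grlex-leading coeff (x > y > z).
1. There are 2 components. They look like related sheets of one shape, so recover p as a whole.
2. deg p = 2. Two separate bowl-shaped sheets opening away from each other; a quadric.
3. Symmetries: it's symmetric under z → −z, forcing even powers of z; rotational symmetry about the z-axis ⇒ p depends on x, y only through x² + y².
4. Checking where it meets the axes: no x-intercept at any integer in the box; a circular section at z = 2 has radius between 0 and 1; no y-intercept at any integer in the box.
5. Fitting integer coefficients to these (and the overall shape) gives p.

3*x^2 + 3*y^2 - z^2 + 2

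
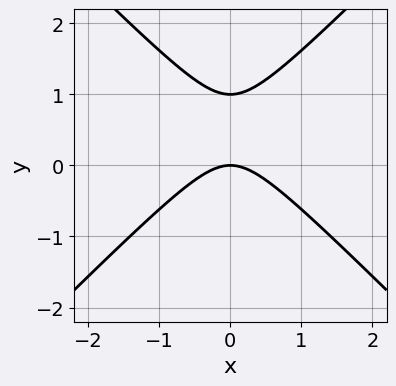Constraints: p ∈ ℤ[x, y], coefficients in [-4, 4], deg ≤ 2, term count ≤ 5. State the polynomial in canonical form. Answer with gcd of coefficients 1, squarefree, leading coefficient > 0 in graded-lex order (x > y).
deg p = 2. A generic line meets the curve in up to 2 points.
Symmetries: it's symmetric under x → −x, forcing even powers of x.
From the axis intercepts and sections: among the integer gridlines, it crosses the y-axis at y ∈ {0, 1}; it meets the x-axis at x = 0 (among the integer gridlines).
Solving for integer coefficients yields p as stated.

x^2 - y^2 + y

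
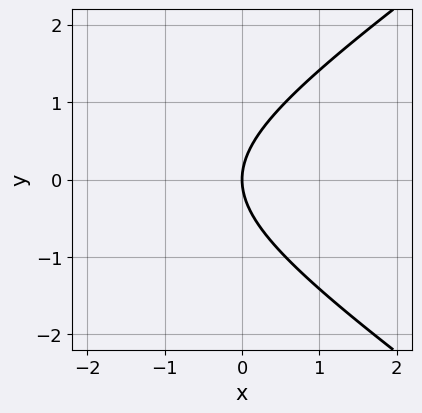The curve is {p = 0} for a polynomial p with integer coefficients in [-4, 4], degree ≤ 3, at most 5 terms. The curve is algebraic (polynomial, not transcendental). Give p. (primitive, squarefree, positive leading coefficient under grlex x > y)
1. deg p = 2.
2. Symmetries: mirror symmetry y ↦ −y ⇒ only even powers of y.
3. Observable constraints: one y-axis crossing is at y = 0; it crosses the x-axis at the gridline x = 0.
4. The integer polynomial consistent with all of this is the stated p.

x^2 - 2*y^2 + 3*x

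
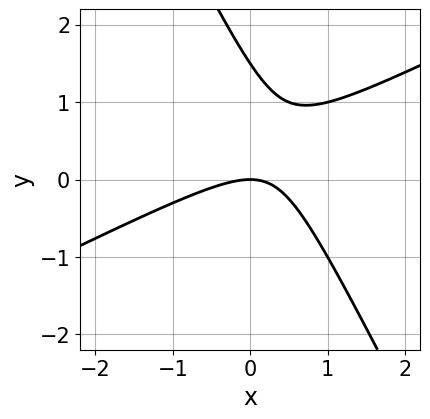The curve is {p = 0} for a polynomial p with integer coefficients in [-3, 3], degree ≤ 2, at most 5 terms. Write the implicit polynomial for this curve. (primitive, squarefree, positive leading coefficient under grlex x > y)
2*x^2 - 3*x*y - 2*y^2 + 3*y

Degree: no degree-1 curve has this shape, so deg p = 2.
From the axis intercepts and sections: it crosses the y-axis at the gridline y = 0; it crosses the x-axis at the gridline x = 0.
Solving for integer coefficients yields p as stated.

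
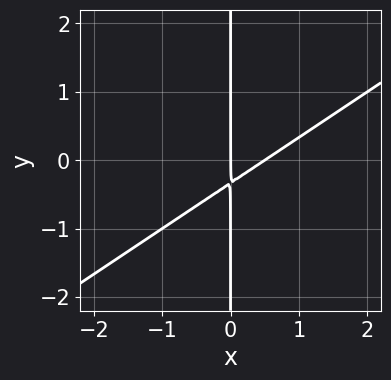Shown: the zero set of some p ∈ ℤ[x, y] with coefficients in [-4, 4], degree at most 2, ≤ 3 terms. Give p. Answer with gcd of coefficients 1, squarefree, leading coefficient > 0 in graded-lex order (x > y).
2*x^2 - 3*x*y - x

The degree is 2 — a generic line meets the curve in up to 2 points.
Checking where it meets the axes: every point of the y-axis in the box is on the curve; one x-axis crossing is at x = 0.
The integer polynomial consistent with all of this is the stated p.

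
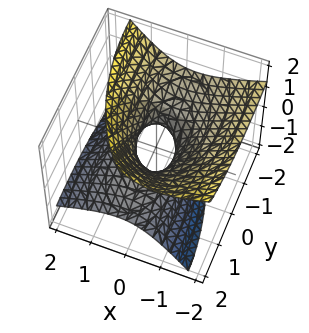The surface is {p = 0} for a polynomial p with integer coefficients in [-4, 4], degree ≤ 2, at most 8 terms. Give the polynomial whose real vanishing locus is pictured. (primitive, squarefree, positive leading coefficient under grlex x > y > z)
3*x^2 + 3*x*z + y^2 + 2*y*z - 3*z^2 - 1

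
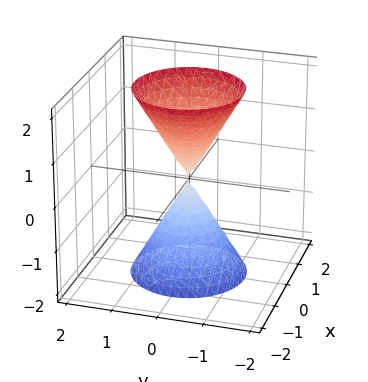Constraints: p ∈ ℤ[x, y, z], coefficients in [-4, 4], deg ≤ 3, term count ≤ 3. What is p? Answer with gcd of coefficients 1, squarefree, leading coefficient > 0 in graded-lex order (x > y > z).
3*x^2 + 3*y^2 - z^2

1. I count 2 distinct pieces.
2. deg p = 2.
3. Symmetries: rotational symmetry about the z-axis ⇒ p depends on x, y only through x² + y²; the z ↦ −z reflection is a symmetry, so z appears only in even powers.
4. Checking where it meets the axes: it crosses the z-axis at the gridline z = 0; a circular section at z = -2 has radius between 1 and 2; it crosses the y-axis at the gridline y = 0.
5. Fitting integer coefficients to these (and the overall shape) gives p.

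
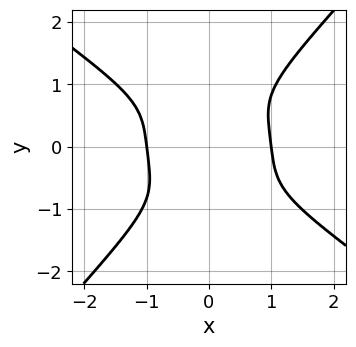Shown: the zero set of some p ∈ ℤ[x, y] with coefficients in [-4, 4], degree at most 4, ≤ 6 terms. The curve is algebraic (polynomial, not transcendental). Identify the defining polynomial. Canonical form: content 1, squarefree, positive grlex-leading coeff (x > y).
2*x^4 + x^3*y + x*y^3 - 3*y^4 - 2

deg p = 4. The shape is more complex than any degree-3 curve.
Reading off the gridlines: the curve avoids every integer y-axis point in the box; the x-axis gridline crossings are at x ∈ {-1, 1}.
The integer polynomial consistent with all of this is the stated p.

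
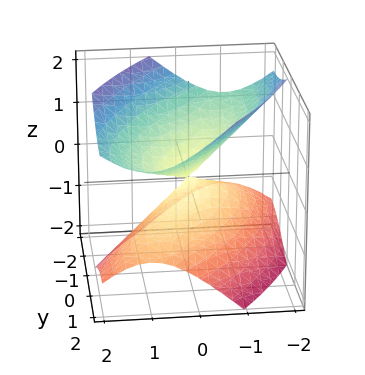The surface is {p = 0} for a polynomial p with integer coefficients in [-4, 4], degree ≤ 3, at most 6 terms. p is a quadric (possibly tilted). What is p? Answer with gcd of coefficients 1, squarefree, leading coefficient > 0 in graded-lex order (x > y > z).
2*x^2 - 2*x*y + y^2 - 2*z^2

(a) deg p = 2.
(b) From the axis intercepts and sections: it meets the z-axis at z = 0 (among the integer gridlines); it meets the x-axis at x = 0 (among the integer gridlines).
(c) Matching integer coefficients to the picture gives p.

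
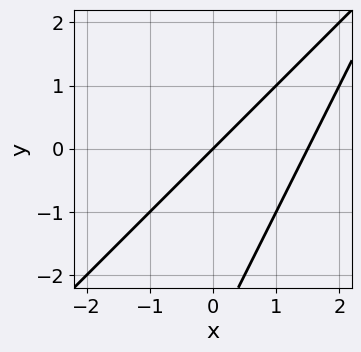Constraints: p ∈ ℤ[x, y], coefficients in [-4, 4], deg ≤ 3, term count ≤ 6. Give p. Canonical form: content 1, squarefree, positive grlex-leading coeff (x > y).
First, the degree is 2 — a generic line meets the curve in up to 2 points.
Then, reading off the gridlines: one y-axis crossing is at y = 0; one x-axis crossing is at x = 0.
Finally, putting this together gives p.

2*x^2 - 3*x*y + y^2 - 3*x + 3*y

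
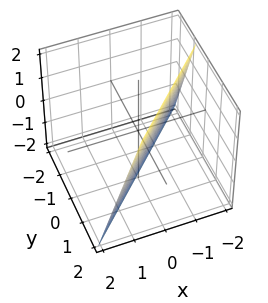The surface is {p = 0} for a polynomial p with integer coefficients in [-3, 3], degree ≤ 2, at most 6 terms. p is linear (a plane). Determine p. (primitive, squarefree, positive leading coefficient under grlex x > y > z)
(a) The degree is 1 — the surface is flat (a plane).
(b) Checking where it meets the axes: it crosses the z-axis at the gridline z = -2.
(c) Putting this together gives p.

3*x - 3*y + z + 2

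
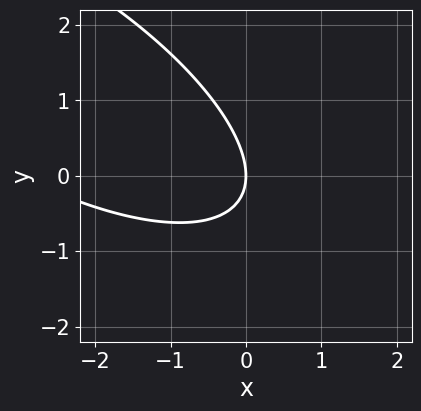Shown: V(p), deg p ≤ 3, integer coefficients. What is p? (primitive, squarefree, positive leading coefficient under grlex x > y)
x^2 + 2*x*y + 2*y^2 + 3*x

1. Degree: the shape is more complex than any degree-1 curve, so deg p = 2.
2. Against the integer gridlines: it crosses the x-axis at the gridline x = 0; it crosses the y-axis at the gridline y = 0.
3. Assembling these constraints gives the stated polynomial.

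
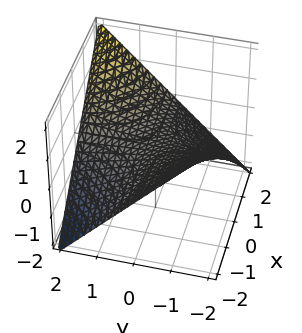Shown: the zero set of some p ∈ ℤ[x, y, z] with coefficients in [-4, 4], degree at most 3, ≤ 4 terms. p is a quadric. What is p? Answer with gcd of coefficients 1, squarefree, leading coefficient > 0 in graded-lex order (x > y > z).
(a) The degree is 2 — a hyperbolic paraboloid; a quadric.
(b) From the axis intercepts and sections: the visible x-axis segment lies entirely on the surface; the visible y-axis segment lies entirely on the surface; it meets the z-axis at z = 0 (among the integer gridlines).
(c) Putting this together gives p.

x*y - 2*z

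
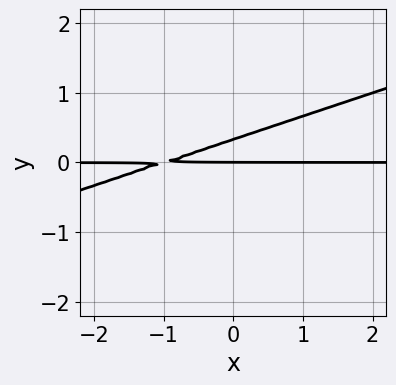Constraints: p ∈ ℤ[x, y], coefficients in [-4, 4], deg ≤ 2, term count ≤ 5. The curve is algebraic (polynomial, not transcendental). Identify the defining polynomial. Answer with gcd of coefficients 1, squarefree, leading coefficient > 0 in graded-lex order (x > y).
x*y - 3*y^2 + y

The degree is 2 — no degree-1 curve has this shape.
Against the integer gridlines: the visible x-axis segment lies entirely on the curve; it crosses the y-axis at the gridline y = 0.
Assembling these constraints gives the stated polynomial.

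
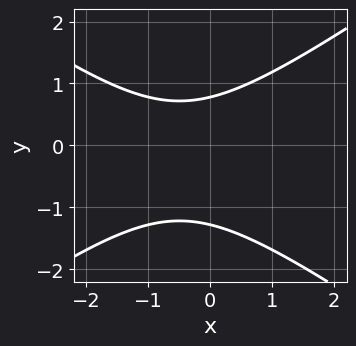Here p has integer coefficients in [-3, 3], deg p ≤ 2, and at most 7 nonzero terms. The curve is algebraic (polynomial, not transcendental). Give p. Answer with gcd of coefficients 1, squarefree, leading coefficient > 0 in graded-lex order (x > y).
x^2 - 2*y^2 + x - y + 2

1. Degree: no degree-1 curve has this shape, so deg p = 2.
2. Reading off the gridlines: the curve avoids every integer x-axis point in the box.
3. Matching integer coefficients to the picture gives p.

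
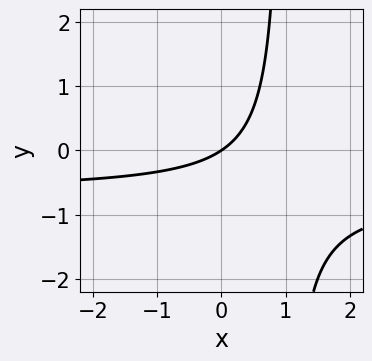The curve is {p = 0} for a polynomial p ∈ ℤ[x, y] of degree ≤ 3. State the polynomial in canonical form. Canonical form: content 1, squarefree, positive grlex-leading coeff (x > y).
Degree: the shape is more complex than any degree-1 curve, so deg p = 2.
Against the integer gridlines: one y-axis crossing is at y = 0; it meets the x-axis at x = 0 (among the integer gridlines).
Together with the visible shape, these determine p as stated.

3*x*y + 2*x - 3*y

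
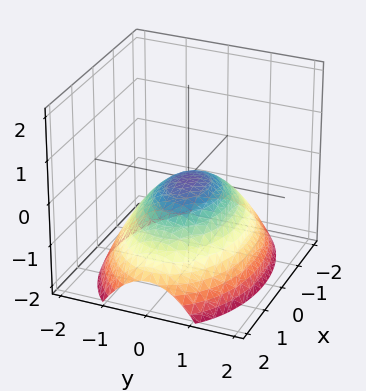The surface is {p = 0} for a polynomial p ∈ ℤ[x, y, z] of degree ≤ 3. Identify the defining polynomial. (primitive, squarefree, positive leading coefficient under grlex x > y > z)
(a) deg p = 2.
(b) Symmetries: the y ↦ −y reflection is a symmetry, so y appears only in even powers; mirror symmetry x ↦ −x ⇒ only even powers of x.
(c) Reading off the gridlines: it meets the x-axis at x = 0 (among the integer gridlines); one z-axis crossing is at z = 0.
(d) Matching integer coefficients to the picture gives p.

x^2 + 2*y^2 + 3*z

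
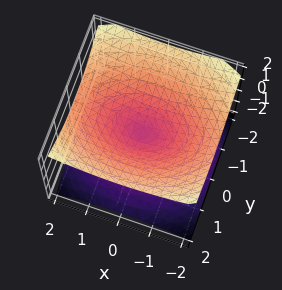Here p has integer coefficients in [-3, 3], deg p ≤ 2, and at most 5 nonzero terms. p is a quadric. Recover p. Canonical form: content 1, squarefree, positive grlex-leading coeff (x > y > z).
x^2 + 2*y^2 - 3*z^2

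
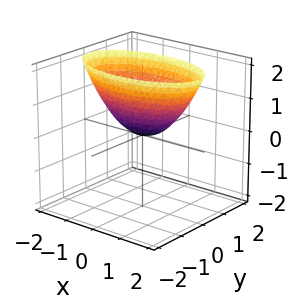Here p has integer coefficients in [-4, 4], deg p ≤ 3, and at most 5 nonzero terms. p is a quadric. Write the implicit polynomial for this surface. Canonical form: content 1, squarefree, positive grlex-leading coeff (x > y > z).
x^2 + 3*y^2 - 2*z

1. The degree is 2 — a paraboloid; a quadric.
2. Symmetries: it's symmetric under y → −y, forcing even powers of y; mirror symmetry x ↦ −x ⇒ only even powers of x.
3. Checking where it meets the axes: it meets the y-axis at y = 0 (among the integer gridlines); it meets the z-axis at z = 0 (among the integer gridlines); one x-axis crossing is at x = 0.
4. These observations pin down the coefficients.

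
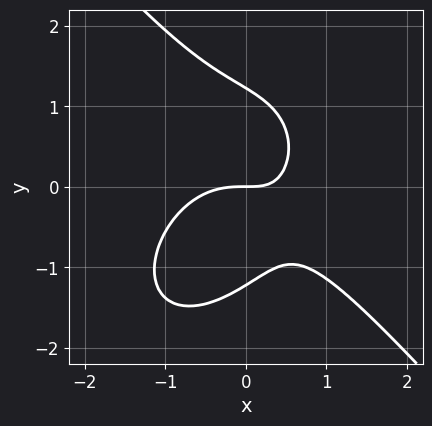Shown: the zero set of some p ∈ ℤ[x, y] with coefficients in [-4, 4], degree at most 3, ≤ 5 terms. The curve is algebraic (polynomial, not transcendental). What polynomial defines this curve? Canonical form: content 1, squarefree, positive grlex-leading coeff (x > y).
First, deg p = 3.
Then, checking where it meets the axes: it crosses the x-axis at the gridline x = 0; it crosses the y-axis at the gridline y = 0.
Finally, together with the visible shape, these determine p as stated.

3*x^3 + 2*y^3 + 3*x*y - 3*y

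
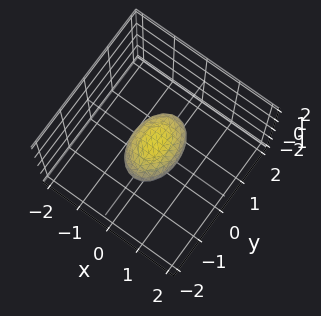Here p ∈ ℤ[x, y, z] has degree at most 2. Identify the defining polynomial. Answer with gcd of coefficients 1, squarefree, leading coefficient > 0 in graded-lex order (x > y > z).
1. deg p = 2. Bounded and convex; a quadric.
2. Symmetries: it's symmetric under x → −x, forcing even powers of x; mirror symmetry z ↦ −z ⇒ only even powers of z; the y ↦ −y reflection is a symmetry, so y appears only in even powers.
3. Checking where it meets the axes: the y-axis gridline crossings are at y ∈ {-1, 1}.
4. The integer polynomial consistent with all of this is the stated p.

2*x^2 + y^2 + 2*z^2 - 1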